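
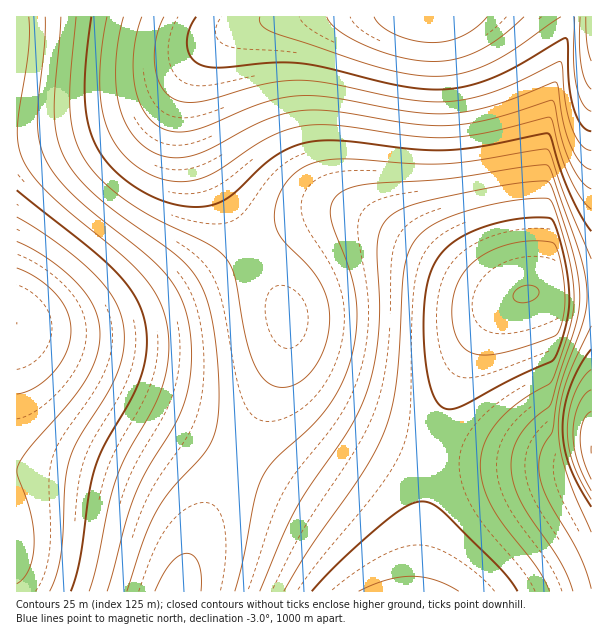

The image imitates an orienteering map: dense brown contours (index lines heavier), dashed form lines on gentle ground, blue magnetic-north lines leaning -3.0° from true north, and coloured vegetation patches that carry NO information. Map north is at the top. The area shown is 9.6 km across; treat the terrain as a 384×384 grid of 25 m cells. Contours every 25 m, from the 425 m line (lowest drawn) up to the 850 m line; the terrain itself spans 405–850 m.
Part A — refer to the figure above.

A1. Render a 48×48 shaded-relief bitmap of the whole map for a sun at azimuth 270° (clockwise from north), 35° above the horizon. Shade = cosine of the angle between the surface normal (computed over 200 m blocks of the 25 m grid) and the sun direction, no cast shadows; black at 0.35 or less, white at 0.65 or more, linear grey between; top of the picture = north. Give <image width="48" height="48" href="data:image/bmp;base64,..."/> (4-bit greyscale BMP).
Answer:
<image width="48" height="48" href="data:image/bmp;base64,Qk32BAAAAAAAAHYAAAAoAAAAMAAAADAAAAABAAQAAAAAAIAEAAATCwAAEwsAABAAAAAAAAAAAAAAABEREQAiIiIAMzMzAERERABVVVUAZmZmAHd3dwCIiIgAmZmZAKqqqgC7u7sAzMzMAN3d3QDu7u4A////AKmYiIiImqvM3d7u3d3MzMu7u7qqqpmYiKqYiIiImqvM3d3d3d3MzMu7u7qqqpmZiKqYiIiImau8zd3d3d3MzMy7u7qqqpmZiKqYiIiImau8zd3d3d3czMy7u7qqqZmZiKqZiIiImau8zN3d3d3czMy7u6qqqZmZmKqZiIiImaq7zM3d3d3czMy7u6qqmZmZmaqZmIiImaq7zMzd3d3czMy7u6qqmZmZmaqZmIiJmaq7vMzM3d3czMzLu6qpmZmZhqqpmYiZmaq7vMzMzd3czMzLu6qpmZmZUaqpmZmZmaqru8zMzN3dzMzLu6qpmZmXIKqpmZmZmaqru7zMzM3d3MzLu6qZmZmUALqqmZmZmaqqu7vMzM3d3czMu6qpmZmCArqqmZmZmZqqq7u8zM3d3dzMu6qpmZlhE7qqmZmZmZmqqru7zM3d3d3My7qpmZlQJLqqmZmZmZmaqqu7zM3d3d3cy7qqmZlAJbqqqZmZmZmZqqq7vM3d3d3czLuqqZlANbqqqZmZmZmZmqq7vM3d3d3dzLuqqqlANbqqqZmZmZmZmaqrvM3d3d3d3Mu6qqlQJbqqmZmZmZmZmaqrvM3d3u7d3Mu7qqpQJLqqmZmZiIiZmZqrvM3d7u7t3cy7uqphFLqqmZmYiIiJmZqrvM3d7u7t3czLu6qBE7qqmZmYiIiJmZqrvM3d7u7u3dzLu7qCAqqqmZmIiIiJmZqrvM3d7u7u3dzMu7uTAaqqmZmIiIiZmZqrvM3d7u7u7d3My7uUAaqpmZmIiImZmaqrvM3d7u7u7d3My7ukAaqpmZmIiJmZmqq7vM3d3u7u3d3MzLuTAaqpmZiIiZmZqqq7vM3d3e7t3d3MzLuTAqqZmZiJmZmaqqu7zM3d3d3d3d3MzLuSAqqZmZiZmZmqq7u8zMzd3d3d3dzMzLuCE6qZmYiZmZqqu7vMzMzd3d3d3czMzLtxE6mZmIiZmaqru8zMzMzMzMzMzMzMzLthJJmZiIiZmqq7vMzMzMzMzMzMzMzMzLtgJZmZiIiZmqu7zMzMzMzMzMzMzMzMzLtQNZmYiIiZmqu8zM3dzMzMzLu7zMzMzLpQNpmIiIiZmrvMzN3d3MzLu7u7u8zMzLpBRpmIiIiZmrvMzd3d3My7u7u7u7zMzMpBR4iIiIiJmrvMzd3dzMy7u7u7u7zMzMpBR4iIiIiJmrvMzd3dzMu7uqqru7zMzMtRV4iId4iJmqvMzN3czLu7qqqqu7zMzMtRR4h3d3iImqu8zMzMzLu6qqqqu7zMzMxiRoh3d3iImau8zMzMy7uqqqqqu7zMzMxyRod3d3eImaq7zMzMy7uqqqqqu8zM3dyTNXd3d3eIiaq7vMzMu7qqqqqqu8zN3d2kNXd3d3d4iZqru7y7u7qqqqqru8zN3d21JHd3d3d4iZqru7u7u6qqqqqru8zd3d3HI3d3d3d4iZqqu7u7u6qqqqqru8zd3d3YMnd3d3d4iJmqq7u7uqqqqqqru8zd3d3aQXd3d3d4iJmqqqu7qqqqqqqru8zN3d3bUQ=="/>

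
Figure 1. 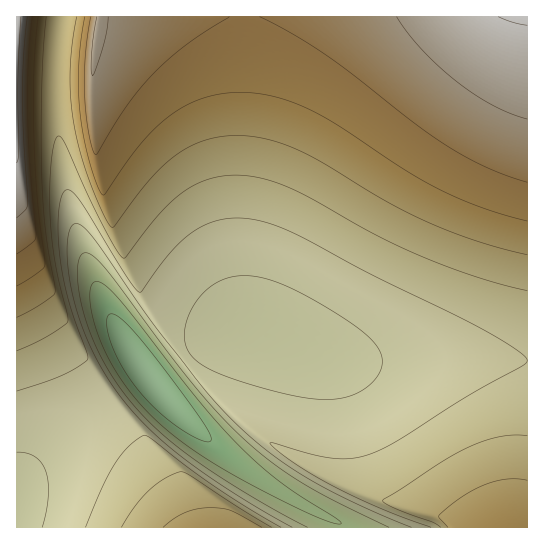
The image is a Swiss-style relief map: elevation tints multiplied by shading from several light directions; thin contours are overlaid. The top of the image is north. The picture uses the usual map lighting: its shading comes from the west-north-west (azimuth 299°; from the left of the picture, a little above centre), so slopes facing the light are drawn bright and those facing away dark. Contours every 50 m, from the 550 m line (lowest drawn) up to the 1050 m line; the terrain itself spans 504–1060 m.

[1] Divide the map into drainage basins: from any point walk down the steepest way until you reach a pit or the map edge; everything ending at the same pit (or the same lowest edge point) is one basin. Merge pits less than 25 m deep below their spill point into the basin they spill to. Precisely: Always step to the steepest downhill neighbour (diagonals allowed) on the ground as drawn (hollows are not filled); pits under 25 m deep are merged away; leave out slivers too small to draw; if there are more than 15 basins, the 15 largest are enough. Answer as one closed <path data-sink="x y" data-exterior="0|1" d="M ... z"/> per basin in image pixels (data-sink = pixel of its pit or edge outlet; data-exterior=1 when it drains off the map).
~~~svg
<path data-sink="149 377" data-exterior="0" d="M527 16l-511 1 0 245 45 72 98 136 31 58 338-1z"/><path data-sink="17 513" data-exterior="1" d="M17 263l-1 264 173 1-12-26-18-32-98-136z"/>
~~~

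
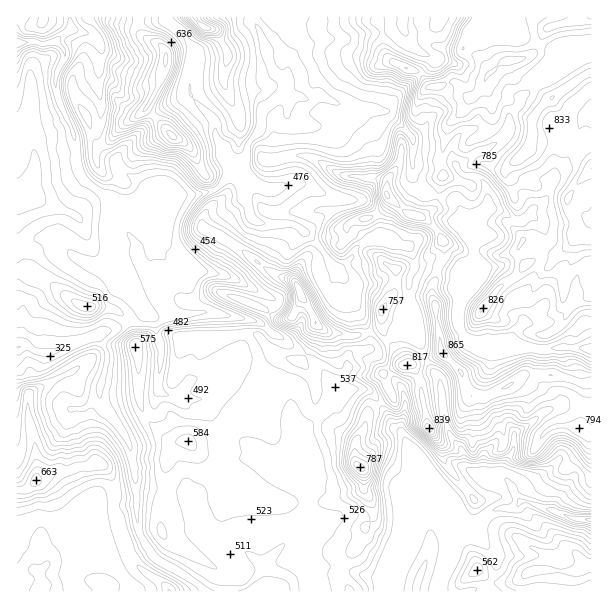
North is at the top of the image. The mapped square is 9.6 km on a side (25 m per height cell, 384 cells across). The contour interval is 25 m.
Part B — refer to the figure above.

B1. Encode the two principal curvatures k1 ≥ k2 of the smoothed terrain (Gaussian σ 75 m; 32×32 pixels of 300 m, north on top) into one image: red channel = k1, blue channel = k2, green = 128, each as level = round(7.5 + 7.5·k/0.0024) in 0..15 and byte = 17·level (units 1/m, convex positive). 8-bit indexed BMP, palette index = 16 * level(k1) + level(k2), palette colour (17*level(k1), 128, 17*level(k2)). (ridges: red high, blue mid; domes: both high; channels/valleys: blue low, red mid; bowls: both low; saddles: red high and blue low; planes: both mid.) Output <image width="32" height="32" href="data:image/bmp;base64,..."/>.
<image width="32" height="32" href="data:image/bmp;base64,Qk02CAAAAAAAADYEAAAoAAAAIAAAACAAAAABAAgAAAAAAAAEAAATCwAAEwsAAAABAAAAAAAAAIAAABGAAAAigAAAM4AAAESAAABVgAAAZoAAAHeAAACIgAAAmYAAAKqAAAC7gAAAzIAAAN2AAADugAAA/4AAAACAEQARgBEAIoARADOAEQBEgBEAVYARAGaAEQB3gBEAiIARAJmAEQCqgBEAu4ARAMyAEQDdgBEA7oARAP+AEQAAgCIAEYAiACKAIgAzgCIARIAiAFWAIgBmgCIAd4AiAIiAIgCZgCIAqoAiALuAIgDMgCIA3YAiAO6AIgD/gCIAAIAzABGAMwAigDMAM4AzAESAMwBVgDMAZoAzAHeAMwCIgDMAmYAzAKqAMwC7gDMAzIAzAN2AMwDugDMA/4AzAACARAARgEQAIoBEADOARABEgEQAVYBEAGaARAB3gEQAiIBEAJmARACqgEQAu4BEAMyARADdgEQA7oBEAP+ARAAAgFUAEYBVACKAVQAzgFUARIBVAFWAVQBmgFUAd4BVAIiAVQCZgFUAqoBVALuAVQDMgFUA3YBVAO6AVQD/gFUAAIBmABGAZgAigGYAM4BmAESAZgBVgGYAZoBmAHeAZgCIgGYAmYBmAKqAZgC7gGYAzIBmAN2AZgDugGYA/4BmAACAdwARgHcAIoB3ADOAdwBEgHcAVYB3AGaAdwB3gHcAiIB3AJmAdwCqgHcAu4B3AMyAdwDdgHcA7oB3AP+AdwAAgIgAEYCIACKAiAAzgIgARICIAFWAiABmgIgAd4CIAIiAiACZgIgAqoCIALuAiADMgIgA3YCIAO6AiAD/gIgAAICZABGAmQAigJkAM4CZAESAmQBVgJkAZoCZAHeAmQCIgJkAmYCZAKqAmQC7gJkAzICZAN2AmQDugJkA/4CZAACAqgARgKoAIoCqADOAqgBEgKoAVYCqAGaAqgB3gKoAiICqAJmAqgCqgKoAu4CqAMyAqgDdgKoA7oCqAP+AqgAAgLsAEYC7ACKAuwAzgLsARIC7AFWAuwBmgLsAd4C7AIiAuwCZgLsAqoC7ALuAuwDMgLsA3YC7AO6AuwD/gLsAAIDMABGAzAAigMwAM4DMAESAzABVgMwAZoDMAHeAzACIgMwAmYDMAKqAzAC7gMwAzIDMAN2AzADugMwA/4DMAACA3QARgN0AIoDdADOA3QBEgN0AVYDdAGaA3QB3gN0AiIDdAJmA3QCqgN0Au4DdAMyA3QDdgN0A7oDdAP+A3QAAgO4AEYDuACKA7gAzgO4ARIDuAFWA7gBmgO4Ad4DuAIiA7gCZgO4AqoDuALuA7gDMgO4A3YDuAO6A7gD/gO4AAID/ABGA/wAigP8AM4D/AESA/wBVgP8AZoD/AHeA/wCIgP8AmYD/AKqA/wC7gP8AzID/AN2A/wDugP8A/4D/AIaXhoeIh4a22KKFlpaHh3eHh6eWdoanhaallbamhYaGl5iHh4eGt6SAlaeIh4eHh4eHlpZ1hqeGhdqEhrenl7eHl4eHd4e2gbiXh4d3h4eHh4eXp4WGl5eFlYSWt5a4poaHd3eHp5K3mHeHh4eIh4Z3d4e4lYaHh4eGlsiFtqaShYWGd3e3gaeXh4eIh4iIiIeHdcWkhoeHhbaDhJSQkKLXp4Z1dseRp5d3h4iIh4eHh4aV9nN3h4aVx6eVlqeWuJXIt7en13Cnp3eHh4iHh4eHhLX5coaGlNZzc3OClKelhLWWt9qogJinh5eHd4eHh3aE+OilhHHUkrW2wvq0YsalpnR2t5Rypqipl4d3h4iHhpXWtaaAo/aQt6WRx/aT18WWZYaWgZa3l4eGl4eHh4eGl4TngoD4wNaXhnOitbeX5XV1loSFyJWWhYaHmId3d5eGhMbUsfeAx8m3lqeEdYW15qaoc4XXlKaGh4eHh4d2p3Z0k+aA9nDWxcXop6amuIV0t9ilc9ekpIeGh3eHl6iVlYW1xfrUkfamc5bYx7e2hIRzlLSj+6SkmJiHdpemkpSmhISUtYD4g3J0c5CAgXGHh4aEcoHEstbYx8fGtKCj+fbmw8aGcveAtJWUpsemhoeGltjXtYV1g4JxgJDT0vb2cmSD+HWD94D5x4aGhreFdobYx7aFhoeXltX59qJQ9rVzdpTXlLX2gpL3hZd1t6eXt5Z1hXeHh4d2koBwpvX4gnZ1dbW1hNZ0dZTWlpanhoeHdoaHd4eHh4OFhtf3hKOmkpO26KWUxoWFpaanl5Z2loZ2l5aHh4eFtMjot4WXhZO4t5JygmH4tYV0pqiFp7iHd4aohoeHd4TG6YaFc5WFhLbo94O29sN0hpa1hHWmlpiYl5iWhoaHhoLmt4S3p6iYhHFw9valtYWWY8aFhMiHl5d3dpOmlnZ1ctGyhYR0hYSTpLL4dIS2laZyx5eUpqeHmIeC6ISldGOl+JSFt6eFpffmxcXFdMiDtNbIhnV1uIeXh4Lng6S1p/amcpPHp8e2dXWFYvaEt5WkhKbIlpaWl4eGkrT2kaT7x5SUyIGWdoZ2h4eD0pS3lKamY8eGd4eXl4DXk6f49KWEg4bIg5eGl4eGhnS0x4PHhaeDx5WGd6ankNiCtoX2cnSVuKeVhYWGhoaGdXH4pqenl4aEyLd1tqahyHOWl9fWgYbYdoaGhoeIhrWEo/PWt5anhoWFpsfGyJDXg5WElfmBddenhYaGh5iWt/j3k1GjpafIt4Z2hoCQgbZyhajn6JCS9JaEh4eHhnWFtXSWpMeXhnWVlXV1tsqlhKS3x5OA0/fUZYSYh4eHlqenhKd1g8eHh4a3p7c="/>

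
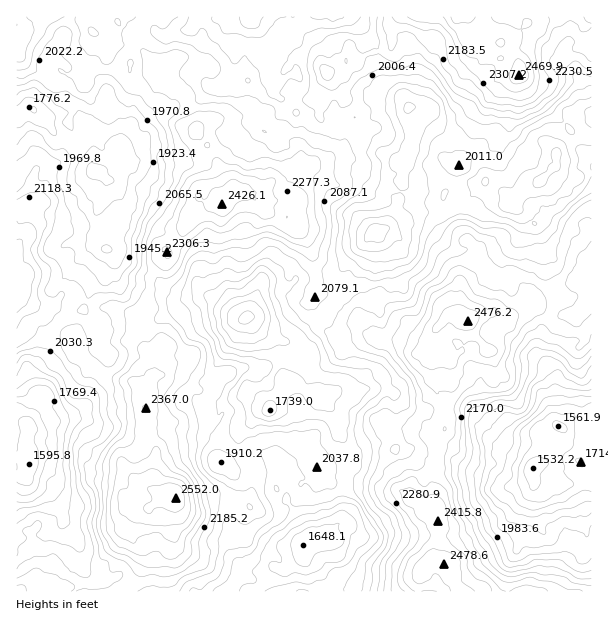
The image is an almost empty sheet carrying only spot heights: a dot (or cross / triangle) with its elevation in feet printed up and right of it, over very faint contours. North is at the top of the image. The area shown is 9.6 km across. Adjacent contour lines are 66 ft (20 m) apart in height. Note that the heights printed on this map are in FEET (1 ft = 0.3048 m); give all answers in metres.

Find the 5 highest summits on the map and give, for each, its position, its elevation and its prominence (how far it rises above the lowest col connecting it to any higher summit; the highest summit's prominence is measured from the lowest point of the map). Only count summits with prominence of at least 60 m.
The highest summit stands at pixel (177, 500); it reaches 778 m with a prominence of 311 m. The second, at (443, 563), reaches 756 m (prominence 142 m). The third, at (470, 321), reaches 755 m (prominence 71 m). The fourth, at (518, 75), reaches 753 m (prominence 137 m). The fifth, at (224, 206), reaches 740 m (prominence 77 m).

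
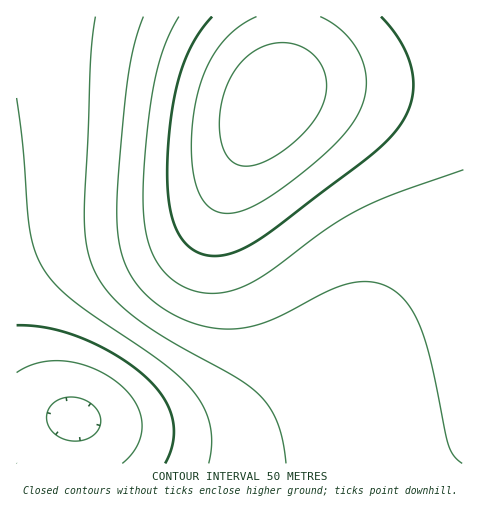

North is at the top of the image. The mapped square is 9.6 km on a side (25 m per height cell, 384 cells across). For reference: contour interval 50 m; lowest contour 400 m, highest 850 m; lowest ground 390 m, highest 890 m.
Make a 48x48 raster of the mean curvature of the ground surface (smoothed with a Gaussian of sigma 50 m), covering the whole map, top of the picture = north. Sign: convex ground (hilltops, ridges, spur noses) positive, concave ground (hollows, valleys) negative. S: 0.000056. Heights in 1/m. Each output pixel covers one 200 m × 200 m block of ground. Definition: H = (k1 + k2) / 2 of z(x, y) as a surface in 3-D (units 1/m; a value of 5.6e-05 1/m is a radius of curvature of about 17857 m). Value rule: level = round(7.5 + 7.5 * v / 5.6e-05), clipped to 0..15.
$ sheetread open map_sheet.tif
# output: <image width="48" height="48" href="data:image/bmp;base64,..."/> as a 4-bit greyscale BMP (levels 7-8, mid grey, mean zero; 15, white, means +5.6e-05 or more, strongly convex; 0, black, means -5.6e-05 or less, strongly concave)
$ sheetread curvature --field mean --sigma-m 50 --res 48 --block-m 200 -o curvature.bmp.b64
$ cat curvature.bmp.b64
<image width="48" height="48" href="data:image/bmp;base64,Qk32BAAAAAAAAHYAAAAoAAAAMAAAADAAAAABAAQAAAAAAIAEAAATCwAAEwsAABAAAAAAAAAAAAAAABEREQAiIiIAMzMzAERERABVVVUAZmZmAHd3dwCIiIgAmZmZAKqqqgC7u7sAzMzMAN3d3QDu7u4A////AGVDMiIiIzRVZ3eIiIiIiIiIiIiIiImaq1QyEQAAESNFVnd4iIiIiIiIiIiIiIiJmUMhAAAAABI0VWd3iIiIiIiIiIiIiIiIiDIQAAAAAAEjRWZ3iIiIiIiHd3d4iIiIiDIQAAAAAAEjRWZ3eIiIiHd3d3d3d4iIiDIAAAAAAAEjRWZ3d4iHd3d3d3d3d3d3dzIQAAAAAAEjRWZ3d3d3d3d3d3d3d3d3dzIQAAAAABI0VWd3d3d3d3d3d3d3d3d3d0MhAAAAASNFVnd3iHd3d3d3d3d3d3d3d0QyEQAREjRWZ3iIiHd3d3d3d3d3d3d3d1VDMiIiNEVneIiIiHd3d3d3d3d3d3d3d2VURDREVWd4iJmYiId3d3d3d3d3d3d3d3ZmVVVWZ3iJmZmZiId3ZmZmd3d3d3d3d3d3ZmZ3eImaqqqpmId3ZmZmZ3d3d3d3d4h3d3eIiZqru7qpmId2ZmZmZmd3d3d3d4iIiIiJmqu7u7uqmYd2ZmZmZmZ3d3d3d4iIiImZqru8zMu6mYd2ZmZmZmZnd3d3d4iIiJmZqrvMzMy7qYh2ZlVVZmZmd3d3d4iIiImZqrzMzMy7qYh2ZVVVVWZmZ3d3d4iIiImZqrvM3dzLqph2ZVVVVVZmZnd3d4iIiIiZmrvM3d3Muph3ZVVVVVVmZnd3d4h3d4iJmqvM3d3MupiHZVVVVVVmZmd3d3d3d3eImau83d3cy6mHZlVUVVVWZmZ3d3d3d3d4iaq8zd3dy6mHZlVURVVWZmZ3d3d3Zmd3iJq7zd3dzLqYdlVURFVVZmZ3d3d2ZmZneJmrzd3d3LqYdmVURFVVZmZnd3dmZmZmd4mrzN3t3Muoh2VVVVVVZmZnd3ZmZmZmZ4mavN3u3cuph2ZVVVVVZmZ3d3ZmZlVWZ3iavN3u7cy6mHZlVVVWZmZ3d3ZmZVVVZniavM3u7ty6mHdmVVVmZmZ3d3ZmZVVVVmeJq83u7t3LqYd2ZmZmZmd3d3ZmZVVVVmeJq83u7u3cuph3ZmZmZ3d3d3ZmZVVVVWd4m83u7+7cy6mId3d3d3d3d3ZmZVVVVWZ4mrze//7ty7qYh3d3d3d3d3ZmZVVVVVZ4mrze///+3LupmIh3d3d3d3ZmZVVVVVZ4mrze////7cu6mYiIiIh3d3dmZlVVVVZnibze/////ty7qZmIiIiId3dmZlVVVVZniaze/////u3LupmYiIiIh3dmZlVVVVZniave/////+3cuqmZiIiIh3d2ZmVVVVZniavN7/////7cu6qZiIiId3d2ZmZVVVZniavN7/////7cy6qZiIiId3d3ZmZlVWZniJvN7/////7dy6qZiIiHd3d3ZmZmZmZniJq83v////7dy6qZiIh3d3d3dmZmZmZneJq83u///+7cy6qZiId3d3d3dmZmZmZneJqrze7//u3cu6mYiHd3d3d3d2ZmZmZneImrzN3u7t3MuqmIh3d3d3d3d3ZmZmZneImavM3d3dzLqpmId3d3d3d3d3dmZmZnd4iaq7zMzMu6qZiHd3d3dw=="/>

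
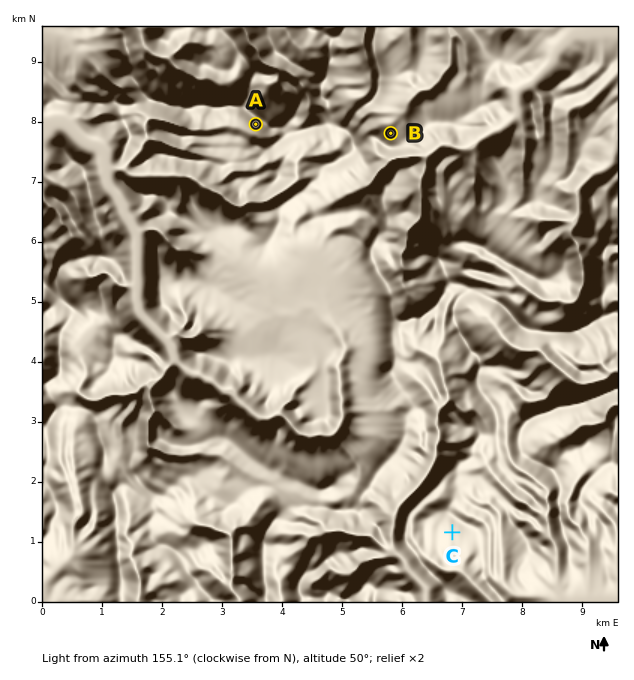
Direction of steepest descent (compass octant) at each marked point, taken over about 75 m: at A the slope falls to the SW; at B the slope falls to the NE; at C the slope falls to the S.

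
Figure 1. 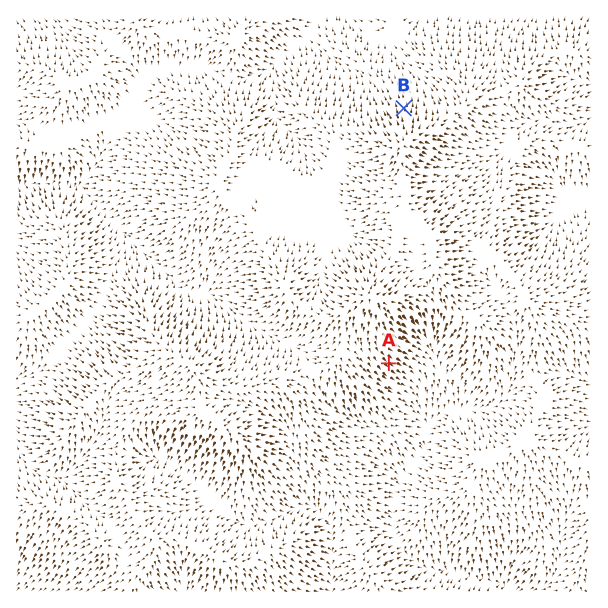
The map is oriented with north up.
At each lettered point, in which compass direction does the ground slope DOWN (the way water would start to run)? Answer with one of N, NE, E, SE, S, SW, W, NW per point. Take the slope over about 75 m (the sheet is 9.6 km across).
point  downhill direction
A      SE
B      N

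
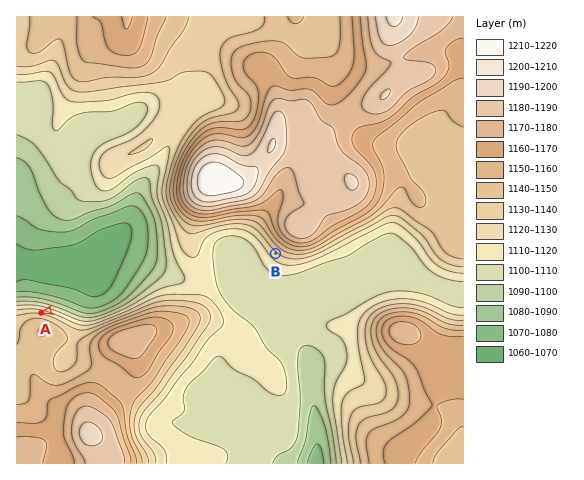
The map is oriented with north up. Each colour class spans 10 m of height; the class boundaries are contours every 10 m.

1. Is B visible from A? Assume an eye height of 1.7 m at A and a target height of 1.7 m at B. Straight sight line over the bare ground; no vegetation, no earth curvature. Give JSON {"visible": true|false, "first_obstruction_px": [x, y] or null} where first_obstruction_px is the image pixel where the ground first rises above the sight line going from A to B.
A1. {"visible": true, "first_obstruction_px": null}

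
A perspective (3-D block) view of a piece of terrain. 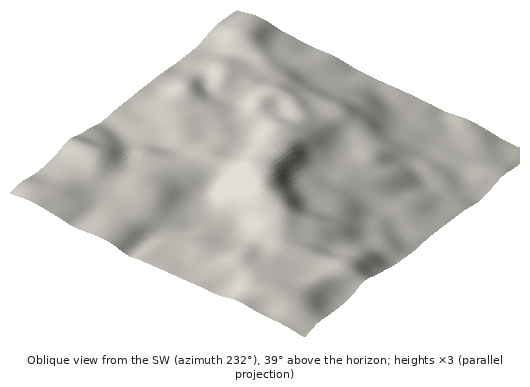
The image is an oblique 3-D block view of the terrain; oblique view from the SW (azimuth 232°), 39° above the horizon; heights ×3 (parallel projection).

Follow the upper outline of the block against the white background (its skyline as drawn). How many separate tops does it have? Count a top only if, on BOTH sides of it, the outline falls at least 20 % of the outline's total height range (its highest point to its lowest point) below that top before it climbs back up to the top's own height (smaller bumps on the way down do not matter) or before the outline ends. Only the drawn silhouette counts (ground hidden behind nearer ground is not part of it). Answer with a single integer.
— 1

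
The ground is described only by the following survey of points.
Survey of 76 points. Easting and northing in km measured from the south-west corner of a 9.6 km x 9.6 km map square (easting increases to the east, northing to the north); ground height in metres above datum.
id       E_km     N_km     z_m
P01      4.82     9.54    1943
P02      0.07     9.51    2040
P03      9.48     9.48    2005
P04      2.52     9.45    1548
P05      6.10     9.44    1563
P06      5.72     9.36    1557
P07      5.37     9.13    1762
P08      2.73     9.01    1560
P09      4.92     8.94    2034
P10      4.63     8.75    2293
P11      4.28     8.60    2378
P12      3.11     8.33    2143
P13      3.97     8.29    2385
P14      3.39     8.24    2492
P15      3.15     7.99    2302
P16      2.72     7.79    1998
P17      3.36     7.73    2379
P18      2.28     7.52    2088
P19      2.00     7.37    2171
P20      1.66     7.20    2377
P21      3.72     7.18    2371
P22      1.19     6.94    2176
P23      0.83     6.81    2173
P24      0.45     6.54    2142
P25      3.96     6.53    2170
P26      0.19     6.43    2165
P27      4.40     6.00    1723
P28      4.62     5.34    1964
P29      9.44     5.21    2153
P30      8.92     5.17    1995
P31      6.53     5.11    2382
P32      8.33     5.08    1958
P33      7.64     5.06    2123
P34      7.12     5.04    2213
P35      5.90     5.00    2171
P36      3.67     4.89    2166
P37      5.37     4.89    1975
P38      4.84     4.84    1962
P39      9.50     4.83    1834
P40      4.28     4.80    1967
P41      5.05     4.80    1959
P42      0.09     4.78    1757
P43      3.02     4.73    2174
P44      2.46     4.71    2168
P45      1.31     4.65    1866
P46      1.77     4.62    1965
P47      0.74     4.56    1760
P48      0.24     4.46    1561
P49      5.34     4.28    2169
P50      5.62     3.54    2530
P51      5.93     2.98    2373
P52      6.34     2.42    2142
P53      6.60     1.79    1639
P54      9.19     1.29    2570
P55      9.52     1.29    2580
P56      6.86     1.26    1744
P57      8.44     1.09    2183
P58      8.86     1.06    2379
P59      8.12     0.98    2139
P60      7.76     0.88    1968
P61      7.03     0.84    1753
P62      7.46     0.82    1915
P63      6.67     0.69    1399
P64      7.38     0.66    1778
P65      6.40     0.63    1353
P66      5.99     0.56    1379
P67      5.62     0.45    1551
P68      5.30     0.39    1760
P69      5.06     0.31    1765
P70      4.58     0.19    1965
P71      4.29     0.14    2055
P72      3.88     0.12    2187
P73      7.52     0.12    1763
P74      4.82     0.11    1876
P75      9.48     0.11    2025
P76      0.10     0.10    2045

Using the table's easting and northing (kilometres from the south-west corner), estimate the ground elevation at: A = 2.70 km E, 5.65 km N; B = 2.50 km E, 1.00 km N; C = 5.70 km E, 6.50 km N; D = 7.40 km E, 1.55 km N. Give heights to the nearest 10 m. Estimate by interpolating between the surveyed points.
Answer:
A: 2160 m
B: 1960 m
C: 1830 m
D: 1960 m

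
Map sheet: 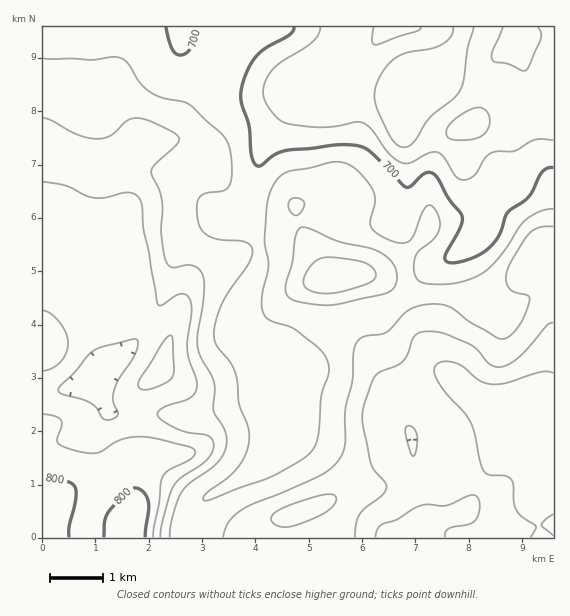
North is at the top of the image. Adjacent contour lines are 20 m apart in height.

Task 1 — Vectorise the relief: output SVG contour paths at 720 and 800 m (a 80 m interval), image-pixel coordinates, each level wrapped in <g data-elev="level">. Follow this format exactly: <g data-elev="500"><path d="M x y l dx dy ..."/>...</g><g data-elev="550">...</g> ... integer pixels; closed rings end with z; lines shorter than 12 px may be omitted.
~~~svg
<g data-elev="720"><path d="M553 209l-13 2-15 9-26 38-10 10-8 6-12 5-13 4-28 1-7-2-4-3-3-6 0-8 3-12 16-14 6-10 0-12-7-11-4-1-4 4-13 31-6 3-8 0-16-7-9-8-2-7 5-18-1-10-9-14-14-13-10-4-9 0-23 6-18 3-10 4-9 13-5 16-2 37 3 26-6 26 0 15 2 7 3 4 28 10 24 19 8 11 2 13-8 24-3 43-3 8-7 8-27 17-14 7-54 20-9 1-1-3 3-4 22-16 11-12 7-12 3-13-1-15-9-22-3-30-6-12-13-16-3-12 2-13 5-15 8-14 19-27 4-8 0-7-3-5-5-2-25-3-12-4-7-8-3-15 1-11 3-6 7-2 15-2 6-6 3-16-3-24-8-11-32-30-6-2-23-5-14-8-7-8-11-18-7-5-9-1-21 3-48-2"/></g><g data-elev="800"><path d="M69 537l0-10 7-30-1-10-8-6-24-3"/><path d="M145 537l4-28-1-8-5-10-8-3-7 3-20 22-3 8-1 16"/></g>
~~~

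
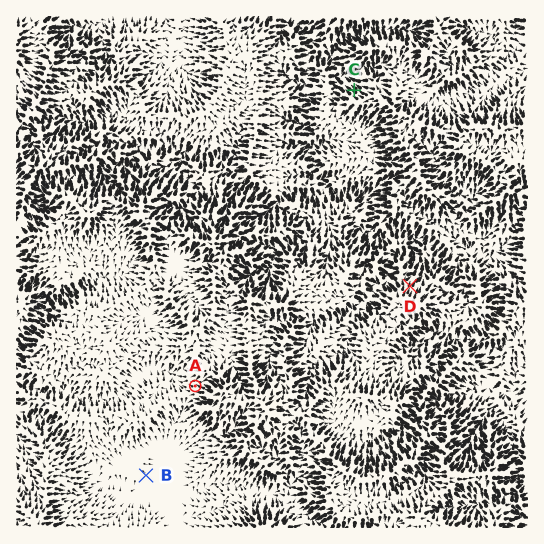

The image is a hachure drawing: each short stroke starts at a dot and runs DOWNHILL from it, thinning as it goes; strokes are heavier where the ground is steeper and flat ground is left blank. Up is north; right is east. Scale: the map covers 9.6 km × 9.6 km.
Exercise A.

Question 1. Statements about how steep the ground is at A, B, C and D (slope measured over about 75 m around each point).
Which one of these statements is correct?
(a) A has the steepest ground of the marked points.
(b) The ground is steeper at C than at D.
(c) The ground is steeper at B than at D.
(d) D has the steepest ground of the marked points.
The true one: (b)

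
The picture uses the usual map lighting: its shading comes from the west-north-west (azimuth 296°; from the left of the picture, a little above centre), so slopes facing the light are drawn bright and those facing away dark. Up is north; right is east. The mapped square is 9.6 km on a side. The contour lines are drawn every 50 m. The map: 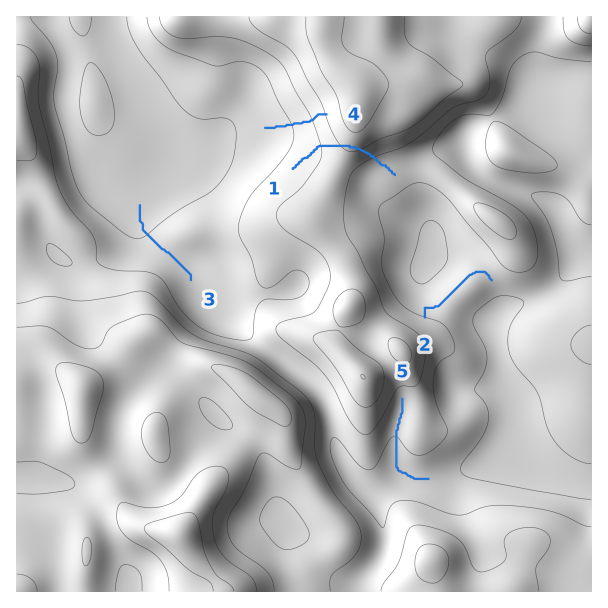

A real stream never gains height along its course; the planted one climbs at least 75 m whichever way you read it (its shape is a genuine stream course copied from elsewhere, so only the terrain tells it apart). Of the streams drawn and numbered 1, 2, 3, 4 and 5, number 1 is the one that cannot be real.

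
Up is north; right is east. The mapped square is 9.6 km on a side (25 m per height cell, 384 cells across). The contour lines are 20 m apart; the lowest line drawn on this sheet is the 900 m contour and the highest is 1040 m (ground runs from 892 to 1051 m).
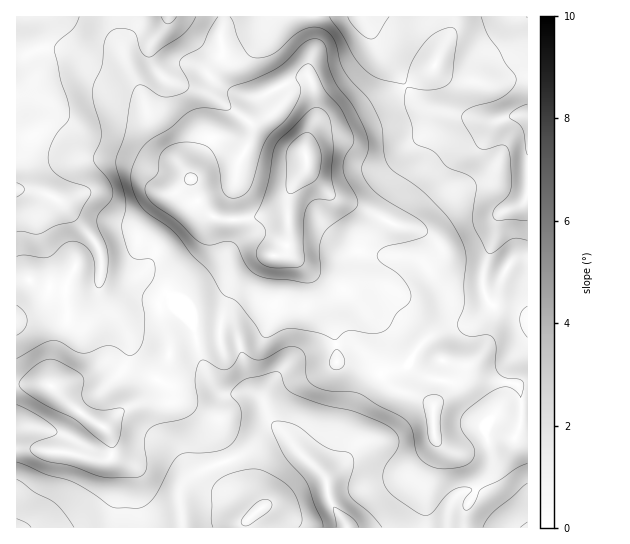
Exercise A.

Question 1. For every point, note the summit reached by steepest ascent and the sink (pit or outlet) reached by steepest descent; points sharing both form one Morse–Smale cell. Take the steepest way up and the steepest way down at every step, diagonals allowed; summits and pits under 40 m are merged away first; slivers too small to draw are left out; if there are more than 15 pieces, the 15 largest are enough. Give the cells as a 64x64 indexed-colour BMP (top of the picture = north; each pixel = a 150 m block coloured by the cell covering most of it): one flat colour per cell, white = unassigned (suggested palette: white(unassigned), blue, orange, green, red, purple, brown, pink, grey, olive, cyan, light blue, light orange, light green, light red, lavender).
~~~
<image width="64" height="64" href="data:image/bmp;base64,Qk12CAAAAAAAAHYAAAAoAAAAQAAAAEAAAAABAAQAAAAAAAAIAAATCwAAEwsAABAAAAAAAAAA////ALR3HwAOf/8ALKAsACgn1gC9Z5QAS1aMAMJ34wB/f38AIr28AM++FwDox64AeLv/AIrfmACWmP8A1bDFAEREREREREREREREREREQzMzMzMzMzMzMzMzMzMzMzMzRERERERERERERERERERDMzMzMzMzMzMzMzMzMzMzMzNEREREREREREREREREREQzMzMzMzMzMzMzMzMzMzMzM0REREREREREREREREREQzMzMzMzMzMzMzMzMzMzMzMzREREREREREREREREREQzMzMzMzMzMzMzMzMzMzMzMzNEREREREREREREREREQzMzMzMzMzMzMzMzMzMzMzMzM0RERERERERERERERERDMzMzMzMzMzMzMzMzMzMzMzMzRERERERERERERERERDMzMzMzMzMzMzMzMzMzMzMzMzNEREREREREREREREREMzMzMzMzMzMzMzMzMzMzMzMzM0RERFVVVUREREREREQzMzMzMzMzMzMzMzMzMzMzMzMzVVVVVVVVREREREREQzMzMzMzMzMzMzMzMzMzMzMzMzNVVVVVVVVERERERERDMzMzMzMzMzMzMzMzMzMzMzMzM1VVVVVVVEREREREREMzMzMzMzMzMzMzMzMzMzMzMzMzVVVVVVERREREREREMzMzMzMzMzMzMzMzMzMzMzMzMzNVVVVVEREUREREREMzMzMzMzMzMzMzMzMzMzMzMzMzM1VVVVEREREURERDMzMzMzMzMzMzMzMzMzMzMzMzMzMzVVVVERERERETMzMzMzMzMzMzMzMzMzMzMzMzMzMzMzNVVVERERERERMzMzMzMzMzMzMzMzMzMzMzMzMzMzMzMxERERERERERETMzMzMzMzMzMzMzMzMzMzMzMzMzMiIiERERERERERERMzMzMzMzMzMzMzMzMzMzMzMzMzIiIiIRERERERERERETMzMzMzMzMzMzMzMzMzMzMzMyIiIiIhERERERERERERMzMzMzMzMzMzMzMzMzMzMyIiIiIiIiEREREREREREREzMzMzMzMzMzMzMzMzMzMyIiIiIiIiIRERERERERERETMzMzMzMzMzMzMzMzMzMyIiIiIiIiIhERERERERERERMzMzMzMzMzMzMzMzMzMyIiIiIiIiIiERERERERERERMzMzMzMzMzMzMzMzMzMiIiIiIiIiIiIREREREREREREzMzMzMzMzMzMzMzMzMiIiIiIiIiIiIhERERERERERETMzMzMzMzMzMzMzMzMiIiIiIiIiIiIiERERERERERERMzMzMzMzMzMzMzMzMiIiIiIiIiIiIiIRERERERERERETMzMzMzMzMzMzMzIiIiIiIiIiIiIiIhEREREREREREREzMzMzMzMzMzMyIiIiIiIiIiIiIiIiERERERERERERERMzMzMzMzMzMyIiIiIiIiIiIiIiIiIRERERERERERERETMzMzMzMzMiIiIiIiIiIiIiIiIiIhEREREREREREREREzMzMzMzMiIiIiIiIiIiIiIiIiIiERERERERERERERETMzMzMzIiIiIiIiIiIiIiIiIiIiIREREREREREREREREzMzMzMyIiIiIiIiIiIiIiIiIiIhERERERERERERERETMzMzMzIiIiIiIiIiIiIiIiIiIiERERERERERERERERMzMzMzMiIiIiIiIiIiIiIiIiIiIREREREREREREREREzMzMzMyIiIiIiIiIiIiIiIiIiIhEREREREREREREREREREREzIiIiIiIiIiIiIiIiIiIiEREREREREREREREREREREREiIiIiIiIiIiIiIiIiIiIRERERERERERERERERERERESIiIiIiIiIiIiIiIiIiIhEREREREREREREREREREREREiIiIiIiIiIiIiIiIiIiERERERERERERERERERERERESIiIiIiIiIiIiIiIiIiIREREREREREREREREREREREREiIiIiIiIiIiIiIiIiIhERERERERERERERERERERERESIiIiIiIiIiIiIiIiIiERERERERERERERERERERERERIiIiIiIiIiIiIiIiIiIREREREREREREREREREREREREiIiIiIiIiIiIiIiIiIhERERERERERERERERERERERESIiIiIiIiIiIiIiIiIiEREREREREREREREREREREREREiIiIiIiIiIiIiIiIiIRERERERERERERERERERERERESIiIiIiIiIiIiIiIiIhERERERERERERERERERERERERIiIiIiIiIiIiIiIiIiERERERERERERERERERERERERESIiIiIiIiIiIiIiIiIRERERERERERERERERERERERESIiIiIiIiIiIiIiIiIhERERERERERERERERESIiIRERIiIiIiIiIiIiIiIiIiEREREREREREREREREiIiIiIREiIiIiIiIiIiIiIiIiIRERERERERERERERESIiIiIiIiIiIiIiIiIiIiIiIiIhERERERERERERERERIiIiIiIiIiIiIiIiIiIiIiIiIiEREREREREREREREREiIiIiIiIiIiIiIiIiIiIiIiIiIRERERERERERERERERIiIiIiIiIiIiIiIiIiIiIiIiIhEREREREREREREREREiIiIiIiIiIiIiIiIiIiIiIiIiERERERERERERERERESIiIiIiIiIiIiIiIiIiIiIiIiIRERERERERERERERERIiIiIiIiIiIiIiIiIiIiIiIiIhEREREREREREREREREiIiIiIiIiIiIiIiIiIiIiIiIi"/>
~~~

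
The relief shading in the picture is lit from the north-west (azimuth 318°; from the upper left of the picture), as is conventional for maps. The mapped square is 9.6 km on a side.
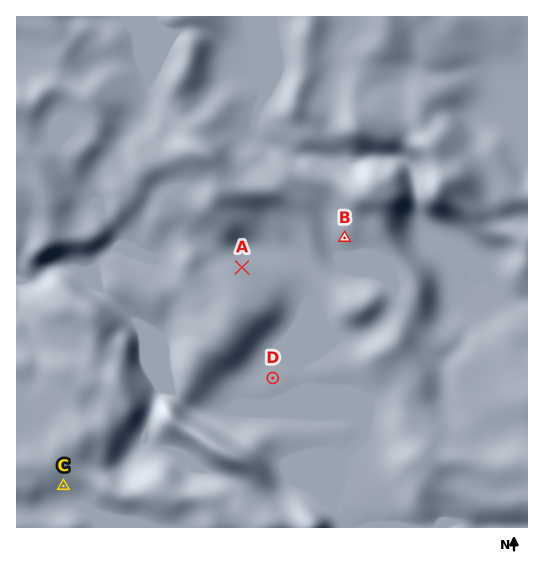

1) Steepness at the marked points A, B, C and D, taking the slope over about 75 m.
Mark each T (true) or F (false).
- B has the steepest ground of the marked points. F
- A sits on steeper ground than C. T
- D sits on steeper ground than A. F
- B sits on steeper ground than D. T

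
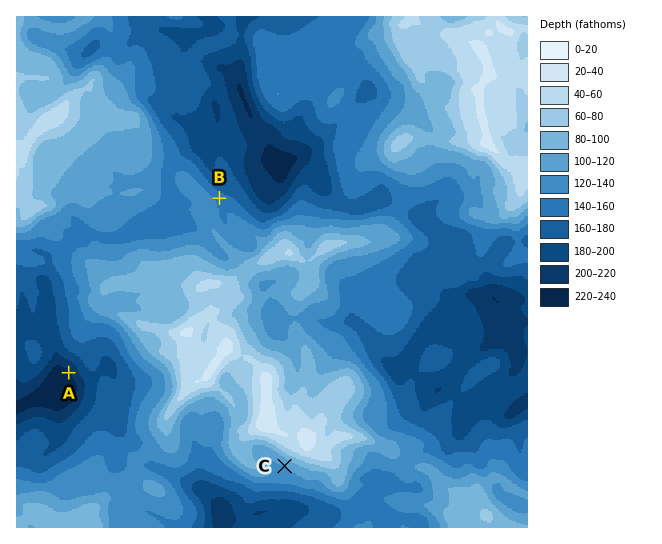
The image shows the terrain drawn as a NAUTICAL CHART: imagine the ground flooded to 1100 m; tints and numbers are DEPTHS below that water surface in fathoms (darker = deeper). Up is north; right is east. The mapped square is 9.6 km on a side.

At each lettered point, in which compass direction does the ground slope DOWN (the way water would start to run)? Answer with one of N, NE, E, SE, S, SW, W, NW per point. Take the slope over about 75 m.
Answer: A SW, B NE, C SW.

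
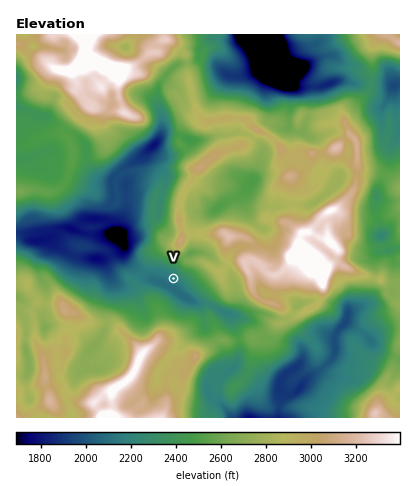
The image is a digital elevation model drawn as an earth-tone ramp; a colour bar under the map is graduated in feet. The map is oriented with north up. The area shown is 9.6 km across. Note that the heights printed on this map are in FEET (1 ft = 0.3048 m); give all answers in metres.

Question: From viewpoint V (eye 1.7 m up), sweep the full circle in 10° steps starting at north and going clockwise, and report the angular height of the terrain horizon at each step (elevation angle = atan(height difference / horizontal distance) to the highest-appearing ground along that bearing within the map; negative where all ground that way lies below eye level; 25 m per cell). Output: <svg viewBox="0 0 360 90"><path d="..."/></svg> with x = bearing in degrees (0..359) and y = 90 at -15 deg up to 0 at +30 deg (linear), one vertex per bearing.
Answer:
<svg viewBox="0 0 360 90"><path d="M0 29l10-4 10 8 10-3 10-1 10 2 10 2 10 1 10 3 10 2 10 3 10 5 10 7 10 0 10-2 10-1 10-5 10-1 10-4 10-3 10 0 10 4 10 2 10 2 10 4 10-2 10 2 10 4 10 6 10 0 10-4 10-3 10-4 10-4 10-5 10-6"/></svg>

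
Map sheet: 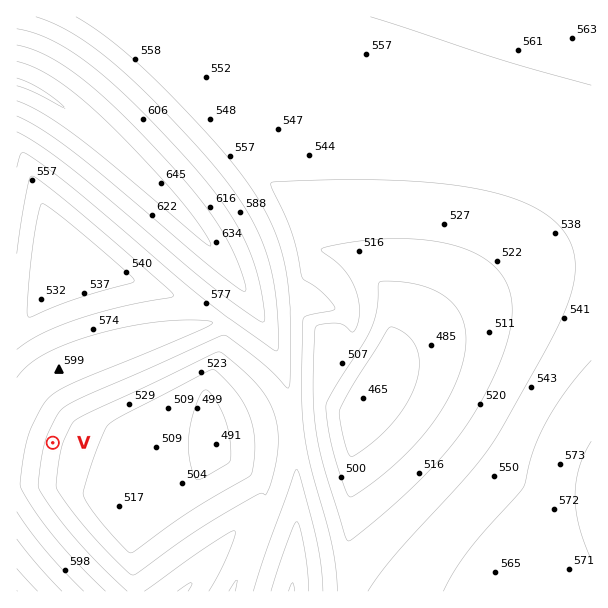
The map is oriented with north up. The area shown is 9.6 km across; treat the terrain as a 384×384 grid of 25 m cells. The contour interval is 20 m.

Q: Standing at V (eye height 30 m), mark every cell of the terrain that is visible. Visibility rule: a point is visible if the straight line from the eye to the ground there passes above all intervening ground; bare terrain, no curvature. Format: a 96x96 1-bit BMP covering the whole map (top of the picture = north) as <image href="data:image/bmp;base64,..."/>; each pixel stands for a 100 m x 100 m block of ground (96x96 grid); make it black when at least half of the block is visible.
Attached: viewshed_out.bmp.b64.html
<image width="96" height="96" href="data:image/bmp;base64,Qk2+BAAAAAAAAD4AAAAoAAAAYAAAAGAAAAABAAEAAAAAAIAEAAATCwAAEwsAAAIAAAAAAAAA////AAAAAAAH///4AHwAAAAAAAcP///8AHwAAAAAAA8f///8AHwAAAAAAB8f///+AH4AAAAAAD8/////AH4AAAAAAH9/////gH4AAAAAHP//////wH4AAAAAfv//////4H4AAAAA////////4H4AAAAB////////8H4AAAAD////////+D4AAAAH/////////D4AAAAH/////////D4AAAAP/////////j4AAAAP/////////z4AAAAP/////////74AAAAf//////////4AAAAf//////////4AAAAf//////////4AAAAf//////////4AAAAP//////////4AAAAP//////////4AAAAP//////////4AAAAP//////////4AAAAH//////////4AAAAH//////////4AAAAH//////////4AAAAD//////////4AAAAD//////////wAAAAB//////////wAAAAB//9///////wAAAAB//9///////wAAAAA//8///////wAAAAAf/8///////wAAAAAf/8f//////gAAAAAP/8P//////gAAAAAP/8D//////gAAAAAH/8A//////gAAAAAD/8AH/////AAAAAAD/8AB/////AAAAAAB/8AAH////AAAAAAA/8AAA///+AAAAAAAf8AAAD//+AAAAAAAf8AAAAf/8AAAAAAAP8AAAAB/8AAAAAAAH8AAAAAH4AAAAAAAD8AAAAAP4AAAAAAAB8AAAAAPwAAAAAAAA8AAAAAfgAAAAAAAAcAAAAAfgAAAAAAAAMAAAAA/AAAAAAAAAEAAAAA+AAAAAAAAAAAAAAB+AAAAAAAAAAAAAAD8AAAAAAAAAAAAAAD4AAAAAAAAAAAAAAHwAAAAAAAAAAAAAAPwAAAAAAAAAAAAAAfgAAAAAAAAAAAAAAfAAAAAAAAAAAAAAA+AAAAAAAAAAAAAAB8AAAAAAAAAAAAAAD4AAAAAAAAAAAAAADwAAAAAAAAAAAAAAHgAAAAAAAAAAAAAAPAAAAAAAAAAAAAAAeAAAAAAAAAAAAAAAcAAAAAAAAAAAAAAA4AAAAAAAAAAAAAABwAAAAAAAAAAAAAADgAAAAAAAAAAAAAAHAAAAAAAAAAAAAAAGAAAAAAAAAAAAAAAMAAAAAAAAAAAAAAAYAAAAAAAAAAAAAAAwAAAAAAAAAAAAAABgAAAAAAAAAAAAAAAAAAAAAAAAAAAAAAAAAAAAAAAAAAAAAAAAAAAAAAAAAAAAAAAAAAAAAAAAAAAAAAAAAAAAAAAAAAAAAAAAAAAAAAAAAAAAAAAAAAAAAAAAAAAAAAAAAAAAAAAAAAAAAAAAAAAAAAAAAAAAAAAAAAAAAAAAAAAAAAAAAAAAAAAAAAAAAAAAAAAAAAAAAAAAAAAAAAAAAAAAAAAAAAAAAAAAAAAAAAAAAAAAAAAAAAAAAAAAAAAAAAAAAAAAAAAAAAAAAAAAAAAAAAAAAAAAAAAAAAAAAAAAAAAAAAAAAAAAAAAAAAAAAAAAAAAAAAAAA="/>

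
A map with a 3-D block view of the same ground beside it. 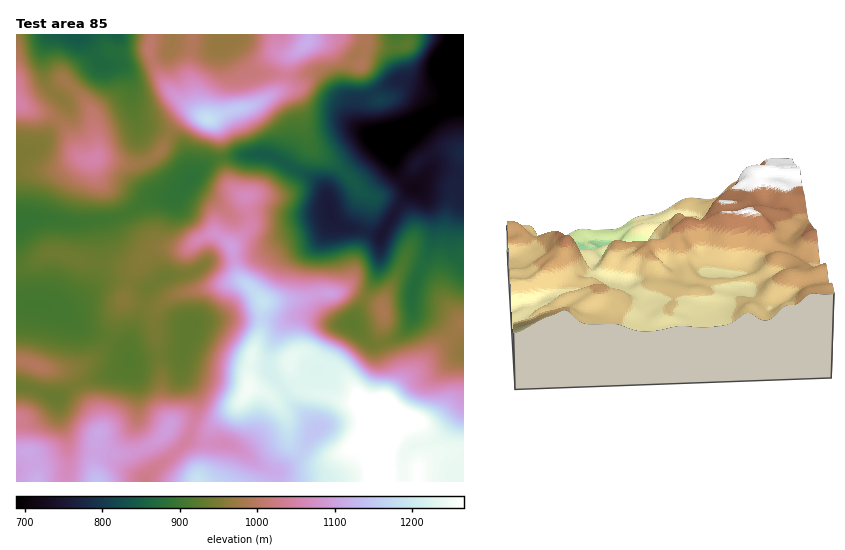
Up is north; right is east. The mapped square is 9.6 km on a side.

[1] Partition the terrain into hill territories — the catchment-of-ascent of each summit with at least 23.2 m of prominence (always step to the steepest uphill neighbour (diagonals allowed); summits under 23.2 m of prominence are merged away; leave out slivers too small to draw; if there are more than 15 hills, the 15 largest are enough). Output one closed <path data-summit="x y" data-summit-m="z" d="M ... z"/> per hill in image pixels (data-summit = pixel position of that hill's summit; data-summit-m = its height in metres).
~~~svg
<path data-summit="382 431" data-summit-m="1334" d="M463 66l-14 4-18 15-14 0-17-5-39 19-3 6 0 12 3 10 9 7 16 7-15 9-41 41-2 5-13-16-39-22-11-4-30 1-27 7-19 18-14 17-25 3-18 11-17 7-47 4-21-5-14 0-16 4-1 81 25 2 19 8 20 15 40 19 8 7 3 8 30-6 20-1 7-25 7-7 27-3 44 0 11 2 13-2-10 11-8 15-3 8 0 16 25 37 23 23-7 7-9 17-11 11-10 6-7 1 3 11 187 0z"/><path data-summit="208 119" data-summit-m="1184" d="M224 34l-106 0 0 16-6 10-8 5 16 1 4 4 5 10 3 23 6 20 33 11 12 11 9 33 16-16 8-3 19-4 30-1 18 7 32 19 13 16 2-5 41-41 15-9-15-5-7-6-1 1-5-14 0-12 3-6 39-19-19-23-11-4-12-1-6 7-5 11-1 22 6 9 1 15 7 12-9-9-5-17-10-7-16-19-4-2-29 2-34-4-8-7z"/><path data-summit="96 159" data-summit-m="1054" d="M80 34l-28 0-7 10-2 9 2 28 5 8 15 13 1 7-21 29-10 10-19 10 1 63 16-4 14 0 21 5 47-4 17-7 18-11 25-3 16-19-8-33-12-11-33-11-6-20-3-23-5-10-4-4-18-2z"/><path data-summit="97 481" data-summit-m="1138" d="M181 354l-28 2-17 5-6-1-1 2-9 8-38 12-26 15 11 45 1 27-1 13 78 0 3-6 9-9 9-6 22-20 8-25 1-14-5-13-10-15z"/><path data-summit="249 388" data-summit-m="1255" d="M290 319l-7 2-17-2-44 0-27 3-6 4-7 27 0 21 10 15 5 13-1 14-7 23 19 5 23 1 29 21 16 6 9-4 16-15 9-17 7-7-23-23-25-37 0-16 3-8 8-15z"/><path data-summit="38 366" data-summit-m="998" d="M34 302l-18 1 1 83 17 3 23 8 25-15 34-10 13-10-1-9-8-7-40-19-23-17z"/><path data-summit="383 310" data-summit-m="988" d="M416 188l-3 0-9 10-24 40 0 21-4 17-25 47 20 20 12 0 14-6 11-10 5-10 0-28 16-35 5-15 0-20-4-12-6-10z"/><path data-summit="307 43" data-summit-m="1116" d="M396 34l-171 1 20 30 8 7 34 4 29-2 4 2 10 12 16 14 5 17 6 7-4-10-1-15-6-9 2-26 10-14 12 1 11 4 15 20 8 4-9-30z"/><path data-summit="17 103" data-summit-m="1052" d="M50 34l-34 1 1 123 18-10 10-10 21-29-1-7-15-13-6-12-1-24z"/><path data-summit="197 481" data-summit-m="1190" d="M190 439l-33 28-9 9-2 5 129 0 0-7-3-4-12-4-22-18-10-4-20 0z"/><path data-summit="36 481" data-summit-m="1118" d="M56 398l-5 10-12 11-8 3-15 2 1 58 49-1 2-12-1-27-7-21z"/>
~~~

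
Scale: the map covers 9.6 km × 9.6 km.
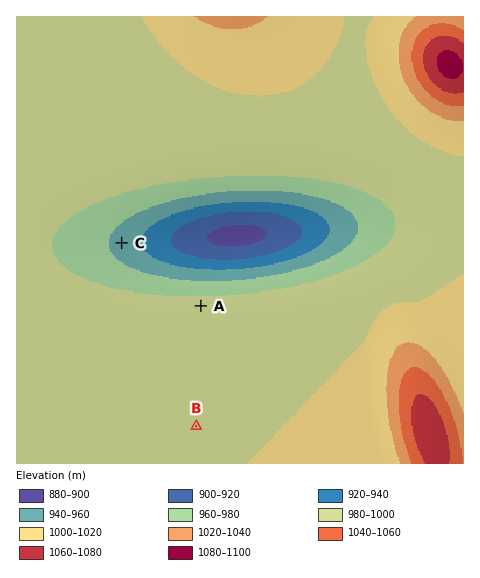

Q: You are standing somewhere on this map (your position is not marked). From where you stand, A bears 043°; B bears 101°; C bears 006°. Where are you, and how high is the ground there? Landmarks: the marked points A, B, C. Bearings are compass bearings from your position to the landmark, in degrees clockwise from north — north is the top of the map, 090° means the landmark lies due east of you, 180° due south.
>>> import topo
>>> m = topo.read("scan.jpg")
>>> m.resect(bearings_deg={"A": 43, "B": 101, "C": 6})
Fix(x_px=105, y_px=409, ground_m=995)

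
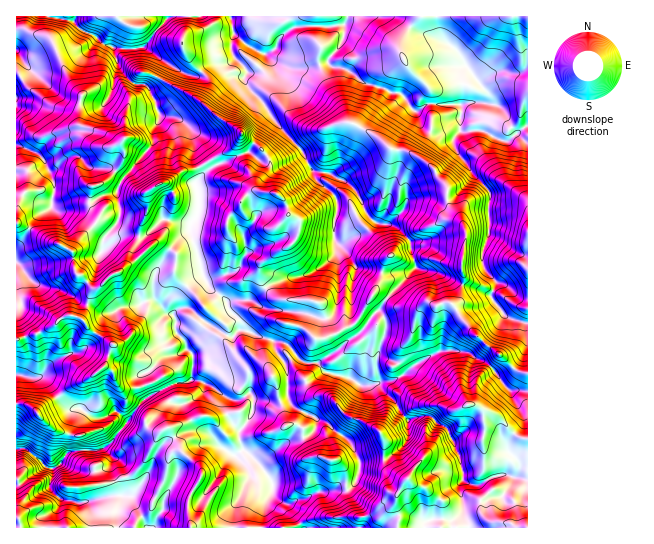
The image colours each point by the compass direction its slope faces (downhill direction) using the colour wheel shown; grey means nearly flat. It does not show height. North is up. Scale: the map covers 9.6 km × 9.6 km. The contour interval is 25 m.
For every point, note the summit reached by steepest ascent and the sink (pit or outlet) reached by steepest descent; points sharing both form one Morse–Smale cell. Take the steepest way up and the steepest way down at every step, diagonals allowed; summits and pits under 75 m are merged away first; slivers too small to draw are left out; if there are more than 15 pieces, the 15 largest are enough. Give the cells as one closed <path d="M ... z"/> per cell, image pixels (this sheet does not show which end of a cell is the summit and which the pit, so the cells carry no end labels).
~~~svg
<path d="M346 16l-329 0-1 230 7-5 10-22 16-10 4-5 6 0 15-5 19 2 8-5 16-5 7-14 7-6 22-29 0-13 7-14-11-28 7-5 8-16-1-6 20 13 14 3 14-12 15 0 9-5 12 11-3 9 4 8 15 15 8 13-22 38 9 6 4-2 15-14 8-11 18 19 13 28 19 16 2 6 0 12-4 14 3 15-1 13-13 12-15 8-22 4-16 6-2 4 11 10 33 1 8 3 5 7 5 25-6 4-8 0-26 16 4 11 12 13-10 2-20 0 12 44 8-1 8 5 1 10 10 17 23 4 7 7 3 22 5 10 1 12 6 6-42 0-24 10 234 1 1-205-21-6-16-20 5-15-9-9-4-8 0-14 6-18-1-27 3-12-18-19-20-30 0-6 7-8 1-25-3-2-31 0-9 7-4 0-13-18-8 0-10-5-17-4-20-15-15-2-3-4 0-4 13-16z"/><path d="M203 276l-9 4-14 14-1 15-6 5 3 5 0 12 9 11 2 7 6 8-1 22-6 4-13 1-28 15-32 42-11 8-32 3-16 16-7 0-21-19-9 0-1 69 4 4 1 6 113 0 2-6 15-12 2-7 0-4-11-6-9 1 14-17 8-22 11-14 24-10 12 0 7 2 13 15 20 13 7 10 0 7-16 32 0 18 60 0 24-11 42 0-6-6-1-12-5-10-3-22-7-7-23-4-10-17-1-10-8-5-8 1-12-44 20 0 10-2-12-13-4-11 26-16 8 0 6-4-2-17-6-13-10-5-33-1-12-11-15 12-18 0-6 3-19-17z"/><path d="M527 16l-180 0-6 27-13 16 0 4 3 4 18 4 17 13 17 4 10 5 8 0 13 18 4 0 9-7 31 0 3 2 0 25 22 0 14 8 10 2 21-16z"/><path d="M117 192l-16 4-8 5-19-2-15 5-6 0-4 5-16 10-10 22-7 6 1 93 18-5 19-10 11-9 5-1 11 4 6-9 4-17 20-18 8-3 14-9 31-29 4-13-5-2-18 17-6 1-16-2-6 2-14 12 1-11 12-13 4-10z"/><path d="M170 220l-3 2-3 12-10 10-21 19-14 9-8 3-20 18-4 17-6 9 10 12 22 14-6 18-9 9-9 7-19 8-11 10 0 2 8 9 12 0 18 11 8-2 10-6 12 10 12-16 10-10-8-20 10-6 11-12 19-4 6-4-2-7-9-11-1-14-9-4-13-16 0-18 4-10 12-19 20-19 2-4 0-2-4-2z"/><path d="M242 155l-32 13-13 13-1 6 3 7 0 15-10 20 11 32 1 10 7 15 19 17 6-3 18 0 14-11-5-15 0-9 17-13 12-5 7-8 4-16-2-4-9-4-12 12-10 1-9-8-14-7-3-4 0-8 8-8 8-3-4-5-2-12z"/><path d="M285 132l-8 11-15 14-4 2-9-7-6 2 1 8 13 28-8 3-8 8 0 8 3 4 14 7 9 8 10-1 12-12 9 4 2 3-4 17-7 8-12 5-17 13 1 14 5 9 19-9 18-3 12-5 12-8 9-10-3-26 4-14 0-12-2-6-19-16-13-28z"/><path d="M483 131l-22 0-6 6-2 8 20 30 18 19-3 12 1 27-6 18 1 18 12 13-5 15 16 20 20 6 1-181-10-7-13 6z"/><path d="M235 59l-9 5-15 0-14 12-14-3-18-12-9 21-7 5 10 26 3 3 17 3 12 11 2 11 0 16 6 10 32-18 8-10 0 6 2 8 8-1 22-35-8-15-15-15-4-8 3-9z"/><path d="M161 115l-8 14-1 16-21 26-7 6-7 12 3 26-4 10-12 13-1 11 16-13 12-1 11 2 21-18 4 1 6-13 2-13-8-12 16-11 16-4-6-10 0-16-5-15-9-7z"/><path d="M202 431l-17 1-19 9-11 14-8 22-12 16 7 0 12 7 10-18 7-28 4-3 6 0 20 18 0 8-13 25 3 25 40 1 2-18 16-32 0-7-7-10-20-13-13-15z"/><path d="M70 315l-8 2-8 8-19 10-19 6 0 33 29 5 13 18 12-10 19-8 9-7 9-9 6-18-22-14-8-11z"/><path d="M58 397l-21 15-11-8-10 1 0 44 7-1 6 3 18 17 10-1 13-15 27-1 8-3 8-7 14-18 0-2-12-10-10 6-8 2-18-11-12 0z"/><path d="M181 451l-6 0-4 3-7 28-9 16 0 3 8 4 0 5-7 9-2 9 37-1-3-25 13-25 0-8z"/><path d="M190 229l-21 21-12 19-4 10 0 18 11 14 6 4 3 0 6-6 1-15 14-14 9-5z"/>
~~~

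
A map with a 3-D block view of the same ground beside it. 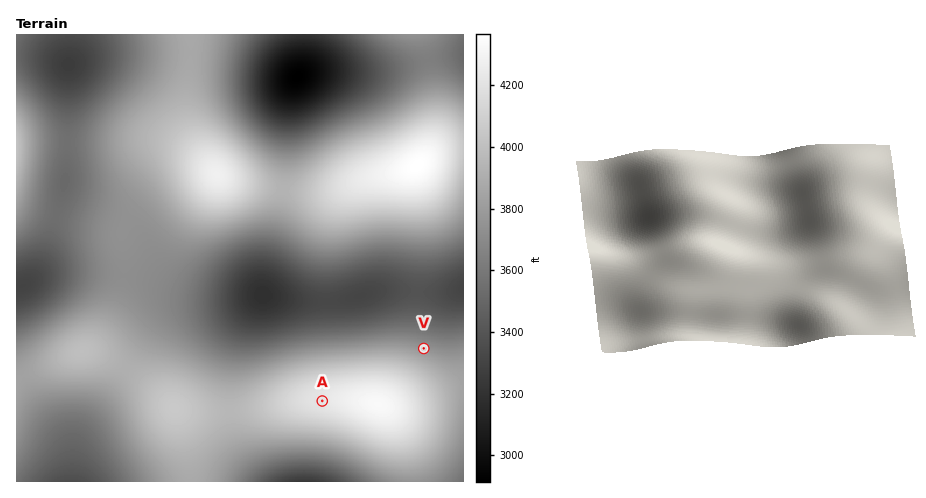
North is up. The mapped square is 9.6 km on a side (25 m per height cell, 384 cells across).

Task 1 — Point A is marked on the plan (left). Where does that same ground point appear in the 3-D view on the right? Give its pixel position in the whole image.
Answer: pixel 841 198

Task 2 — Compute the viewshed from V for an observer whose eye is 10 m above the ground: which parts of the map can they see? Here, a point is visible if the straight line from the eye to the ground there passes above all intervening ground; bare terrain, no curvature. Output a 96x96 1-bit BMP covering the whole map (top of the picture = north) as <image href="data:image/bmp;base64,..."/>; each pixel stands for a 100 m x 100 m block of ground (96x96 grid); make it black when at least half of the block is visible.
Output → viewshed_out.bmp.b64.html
<image width="96" height="96" href="data:image/bmp;base64,Qk2+BAAAAAAAAD4AAAAoAAAAYAAAAGAAAAABAAEAAAAAAIAEAAATCwAAEwsAAAIAAAAAAAAA////AAAAAAAAAAAAAAAAAAAAAAAAAAAAAAAAAAAAAAAAAAAAAAAAAAAAAAAAAAAAAAAAAAAAAAAAAAAAAAAAAAAAAAAAAAAAAAAAAAAAAAAAAAAAAAAAAAAAAAAAAAAAAAAAAAAAAAAAAAAAAAAAAAAAAAAAAAAAAAAAAAAAAAAAAAAAAAAAAAAAAAAAAAAAAAAAAAAAAAAAAAAAAAAAAAAAAAAAAAAAAAAAAAAAAAAAAAAAAAAAAAAAAAAAAAAAAAAAAAAAAAAAAAAAAAAAAAAAAAAAAAAAAAAAAAAAAAAAAAAAAAAAAAAAAAAAAAAAAAAAAAAAAAAAAAAAAAAAAAAAAAAAAAAAAAAAAAAAAAAAAAAAAAAAAAAAPAAAAAAAAAAAAAAA/wAAAAAAAAAAAAAA/4cAAAAAAAAAAAAA//8AAAAAAAAAAAAA//8AAAAAAAAAAAAAf/8AAAAAAAAAAAAAP/8AAAAAAAAAAAAAP/8AAAAAAAAAAAAAH/8AAAAAAAAAAAAAH/8AAAAAAAAAAAAAH/8AAAAAAAAAAAAAH/8AAD4AAAAAAAAAP/8AAD/8AAAAAAAAf/8AAB//8AAAAAAB//8AAA///gAAAAAD//8AAA///4AAAAA///8AAAf//+AAAf////8AAAf///gAD/////8AAAP///4Af/////8AAAP///////////8AAAP///////////8AAAP///////////8AAAP///////////8AAAP///////////8AAAP///////////8AAAP///////////8AAAP///////////8AAAP///////////8AAAP+f/////////8AAAP8H/////////8AAAPwD/////////8AAAHgB/////////8AAAGAB/////////+AAAAAA//////////AAAAAAf//+f/////AAAAAAf//8H/////AAAAAAP//4B/////gAAAAAH//wA/////gAAAAAH//gAP////gAAAAAD//AAD////gAAAAAD//AAAf///wAAAAAB/+AAAB///wAAAAAA/8AAAAD/7wAAAAAAf4AAAAAHjwAAAAAAPwAAAAAADgAAAAAAHgAAAAAADgAAAAAAAAAAAAAADgAAAAAAAAAAAAAADgAAAAAAAAAAAAAADAAAAAAAAAAAAAAADAAAAAAAAAAAAAAACAAAAAAAAAAAAAAACAAAAAAAAAAAAAAAAAAAAAAAAAAAAAAAAAAAAAAAAAAAAAAAAAAAAAAAAAAAAAAAAAAAAAAAAAAAAAAAAAAAAAAAAAAAAAAAAAAAAAAAAAAAAAAAAAAAAAAAAAAAAAAAAAAAAAAAAAAAAAAAAAAAAAAAAAAAAAAAAAAAAAAAAAAAAAAAAAAAAAAAAAAAAAAAAAAAAAAAAAAAAAAAAAAAAAAAAAAAAAAAAAAAAAAAAAAAAAAAAAAAAAAAAAAAAAAAAAAAAAAAAAAAAAAAAAAAAAAAAAAAAAAAAAAAAAAAAAAAAAAAAAAAAAAAAAAAAAAAAAAAAAAAAAAAAAAAA="/>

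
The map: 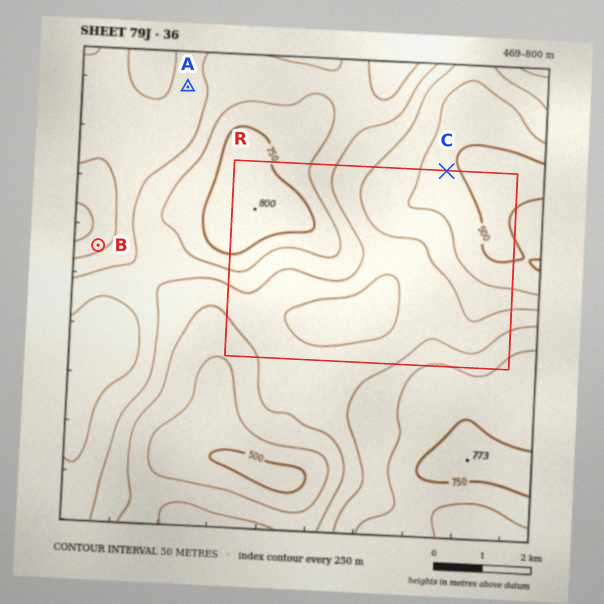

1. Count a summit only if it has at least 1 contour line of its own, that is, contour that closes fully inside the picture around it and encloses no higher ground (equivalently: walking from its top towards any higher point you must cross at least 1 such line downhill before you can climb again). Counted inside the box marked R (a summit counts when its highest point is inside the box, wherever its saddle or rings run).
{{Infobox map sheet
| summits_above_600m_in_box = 1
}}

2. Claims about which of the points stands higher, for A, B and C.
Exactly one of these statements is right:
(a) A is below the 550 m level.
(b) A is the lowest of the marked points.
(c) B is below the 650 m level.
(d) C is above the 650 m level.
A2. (c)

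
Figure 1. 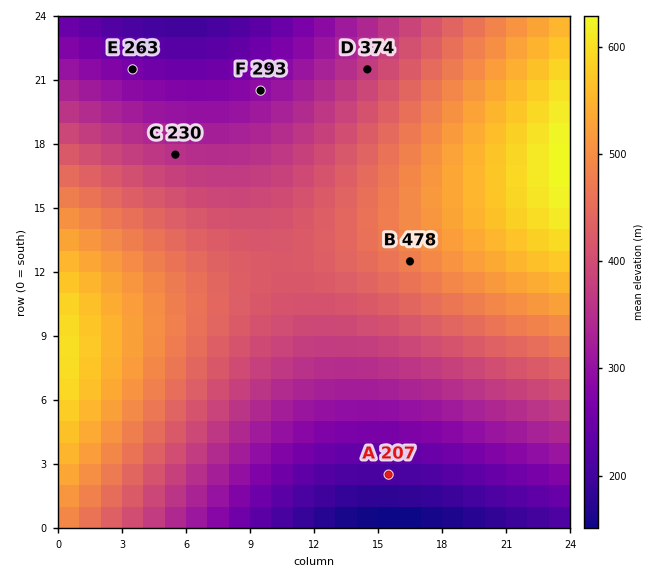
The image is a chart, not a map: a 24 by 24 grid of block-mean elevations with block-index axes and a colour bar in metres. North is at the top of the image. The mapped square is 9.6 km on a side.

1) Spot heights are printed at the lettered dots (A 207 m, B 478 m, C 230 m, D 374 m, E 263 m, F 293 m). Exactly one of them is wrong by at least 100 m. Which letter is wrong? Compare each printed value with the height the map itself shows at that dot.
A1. C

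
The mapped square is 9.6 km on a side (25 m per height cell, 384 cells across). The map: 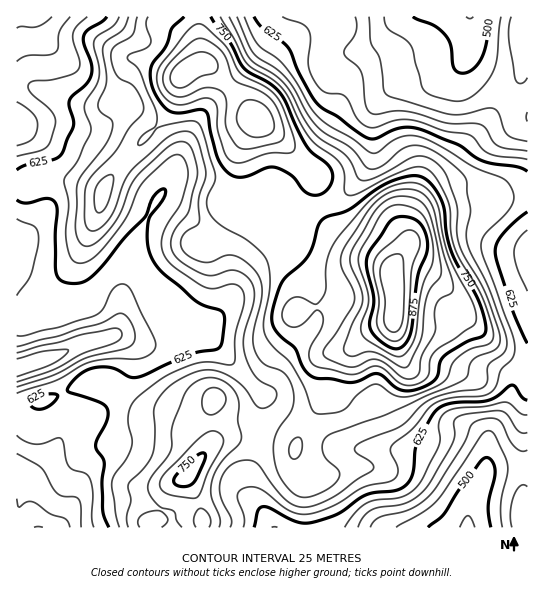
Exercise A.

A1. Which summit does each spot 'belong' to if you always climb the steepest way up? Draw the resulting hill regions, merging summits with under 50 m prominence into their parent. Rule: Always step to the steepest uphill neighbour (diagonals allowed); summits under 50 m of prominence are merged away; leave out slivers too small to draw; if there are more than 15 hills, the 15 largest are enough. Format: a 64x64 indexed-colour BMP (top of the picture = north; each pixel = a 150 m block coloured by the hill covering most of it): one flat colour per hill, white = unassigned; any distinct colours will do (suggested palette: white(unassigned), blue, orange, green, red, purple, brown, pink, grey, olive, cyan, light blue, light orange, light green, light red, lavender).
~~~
<image width="64" height="64" href="data:image/bmp;base64,Qk12CAAAAAAAAHYAAAAoAAAAQAAAAEAAAAABAAQAAAAAAAAIAAATCwAAEwsAABAAAAAAAAAA////ALR3HwAOf/8ALKAsACgn1gC9Z5QAS1aMAMJ34wB/f38AIr28AM++FwDox64AeLv/AIrfmACWmP8A1bDFADMzMzMzMzMzMzMzMzMzMzMRERERERERERERERERERERMzMzMzMzMzMzMzMzMzMzMREREREREREREREREREREREzMzMzMzMzMzMzMzMzMzMRERERERERERERERERERERETMzMzMzMzMzMzMzMzMzMxERERERERERERERERERERERMzMzMzMzMzMzMzMzMzMxERERERERERERERERERERERETMzMzMzMzMzMzMzMzMzEREREREREREREREREREREREREzMzMzMzMzMzMzMzMzMRERERERERERERERERERERERERMzMzMzMzMzMzMzMzMxERERERERERERERERERERERERETMzMzMzMzMzMzMzMzMREREREREREREREREREREREREREzMzMzMzMzMzMzMzMxERERERERERERERERERERERERETMzMzMzMzMzMzMzMzEREREREREREREREREREREREREREzMzMzMzMzMzMzMzMRERERERERERERERERERERERERETMzMzMzMzMzMzMzMxERERERERERERERERERERERERERETMzMzMzMzMzMzMzERERERERERERERERERERERERERERETMzMzMzMzMzMzMxERERERERERERERERERERERERERERETMzMzMzMzMzMzEREREREREREREREREREREREREREREREzMzMzMzMzMzMRERERERERERERERERERERERERERERETMzMzMzMzMzMREREREREREREREREREREREREREREREREzMzMzMzMzMRERERERERERERERERERERERERERERERETMzMzMzMzMREREREREREREREREREREREREREREREREREzMzMzMzMRERERERERERERERERERERERERERERERERETMzMzMzMRERERERERERERERERERERERERERERERERETMzMzMzMRERERERERERERERERERERERERERERERERERMRETMzMRERERERERERERERERERERERERERERERERERERERERERERERERERERERERERERERERERERERERERERERERERERERERERERERERERERERERERERERERERERERERERERERERERERERERERERERERERERERERERERERERERERERERERERERERERERERERERERERERERERERERERERERERERERERERERERERERERERERERERERERERERERERERERERERERERERERERERERERERERERERERERERERERERERERERERESERERERERERERERERERERERERERERERERERERERERERIRERERERERERERERERERERERERERERERERERERERERIiEREREREREREREREREREREREREREREREREREREREREiIhERERERERERERERERERERERERERERERERERERERESIiIRERERERERERERERERERERERERERERERERERERESIiIiERERERERERERERERERERERERERERERERERERESIiIiIhERERERERERERERERERERERERERERERERERESIiIiIiERERERERERERERERERERERERERERERERERESIiIiIiIhERERERERERERERERERERERERERERERERESIiIiIiIiIhEREREREREREREREREREREREREREREREiIiIiIiIiIiIiEREREREREREREREREREREREREREREiIiIiIiIiIiIiIiERERERERERERERERERERERERERERIiIiIiIiIiIiIiIhEREREREREREREREREREREREREREiIiIiIiIiIiIiIiIRERERERERERERERERERERERERERIiIiIiIiIiIiIiIiEREREREREREREREREREREREREREiIiIiIiIiIiIiIiIRERERERERERERERERERERERERESIiIiIiIiIiIiIiIiERERERERERERERERERERERERESIiIiIiIiIiIiIiIiIRERERERERERERERERERERERERIiIiIiIiIiIiIiIiIhERERERERERERERERERERERERIiIiIiIiIiIiIiIiIiEREREREREREREREREiIiERERIiIiIiIiIiIiIiIiIiIRERERERERERESIiIiIiIhERIiIiIiIiIiIiIiIiIiIhERERERERERERIiIiIiIiIiIiIiIiIiIiIiIiIiIiIiEREREREREREREiIiIiIiIiIiIiIiIiIiIiIiIiIiIiIhERERERERERESIiIiIiIiIiIiIiIiIiIiIiIiIiIiIiERERERERERERIiIiIiIiIiIiIiIiIiIiIiIiIiIiIiIiEREREREREREiIiIiIiIiIiIiIiIiIiIiIiIiIiIiIiIiIhERERERESIiIiIiIiIiIiIiIiIiIiIiIiIiIiIiIiIiIiERERERIiIiIiIiIiIiIiIiIiIiIiIiIiIiIiIiIiIiIhEREREiIiIiIiIiIiIiIiIiIiIiIiIiIiIiIiIiIiIiIRERESIiIiIiIiIiIiIiIiIiIiIiIiIiIRESIiIiIiIhERERIiIiIiIiIiIiIiIiIiIiIiIiIiIREREiIiIiIiEREREiIiIiIiIiIiIiIiIiIiIiIiIiIhERERIiIiIiIRERESIiIiIiIiIiIiIiIiIiIiIiIiIhERERESIiIiIhERER"/>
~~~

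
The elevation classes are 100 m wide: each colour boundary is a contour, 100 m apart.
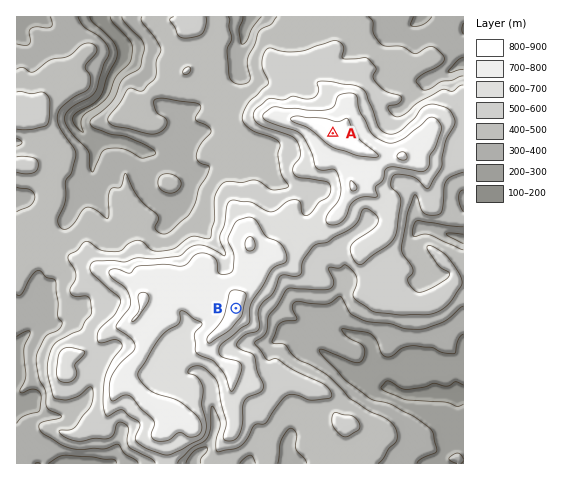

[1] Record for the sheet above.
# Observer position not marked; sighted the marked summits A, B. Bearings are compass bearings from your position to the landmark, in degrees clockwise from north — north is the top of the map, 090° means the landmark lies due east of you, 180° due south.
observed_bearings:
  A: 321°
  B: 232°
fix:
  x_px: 382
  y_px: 194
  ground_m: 680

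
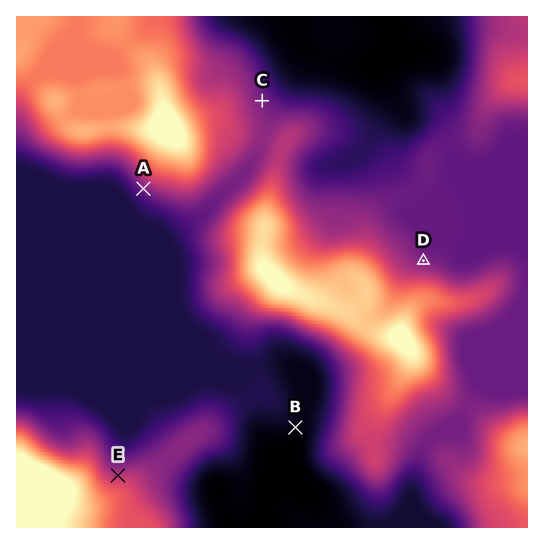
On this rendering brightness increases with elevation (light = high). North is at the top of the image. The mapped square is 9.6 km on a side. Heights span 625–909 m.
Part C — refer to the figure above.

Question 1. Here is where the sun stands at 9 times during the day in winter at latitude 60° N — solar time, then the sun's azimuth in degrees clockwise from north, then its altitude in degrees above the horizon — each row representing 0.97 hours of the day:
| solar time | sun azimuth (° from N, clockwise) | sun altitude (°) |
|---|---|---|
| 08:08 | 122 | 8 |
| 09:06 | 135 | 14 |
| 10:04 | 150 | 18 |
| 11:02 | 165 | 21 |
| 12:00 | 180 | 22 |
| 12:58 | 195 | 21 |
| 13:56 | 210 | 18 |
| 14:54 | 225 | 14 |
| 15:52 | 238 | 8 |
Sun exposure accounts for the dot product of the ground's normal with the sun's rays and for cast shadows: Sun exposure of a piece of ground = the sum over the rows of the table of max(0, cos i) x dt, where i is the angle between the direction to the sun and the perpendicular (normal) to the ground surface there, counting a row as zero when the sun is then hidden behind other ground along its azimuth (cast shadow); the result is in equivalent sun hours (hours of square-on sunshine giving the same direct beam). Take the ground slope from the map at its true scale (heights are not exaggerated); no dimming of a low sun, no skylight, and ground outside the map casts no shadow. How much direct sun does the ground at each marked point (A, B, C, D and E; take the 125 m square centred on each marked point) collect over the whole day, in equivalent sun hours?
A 3.3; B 2.6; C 2.1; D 1.9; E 1.4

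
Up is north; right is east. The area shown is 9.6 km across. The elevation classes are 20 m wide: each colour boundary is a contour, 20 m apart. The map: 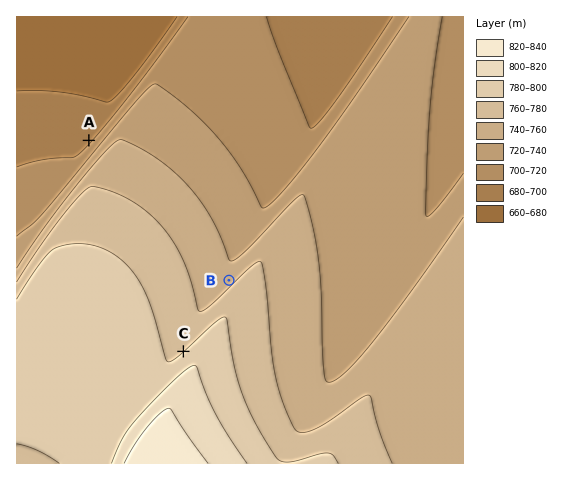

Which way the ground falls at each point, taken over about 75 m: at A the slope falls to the NW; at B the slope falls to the NW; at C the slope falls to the NW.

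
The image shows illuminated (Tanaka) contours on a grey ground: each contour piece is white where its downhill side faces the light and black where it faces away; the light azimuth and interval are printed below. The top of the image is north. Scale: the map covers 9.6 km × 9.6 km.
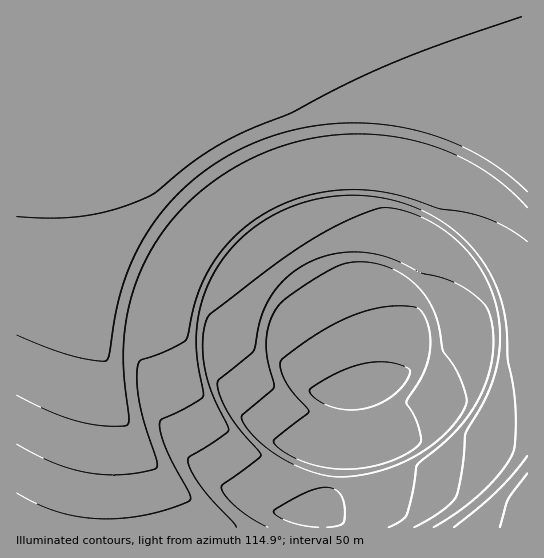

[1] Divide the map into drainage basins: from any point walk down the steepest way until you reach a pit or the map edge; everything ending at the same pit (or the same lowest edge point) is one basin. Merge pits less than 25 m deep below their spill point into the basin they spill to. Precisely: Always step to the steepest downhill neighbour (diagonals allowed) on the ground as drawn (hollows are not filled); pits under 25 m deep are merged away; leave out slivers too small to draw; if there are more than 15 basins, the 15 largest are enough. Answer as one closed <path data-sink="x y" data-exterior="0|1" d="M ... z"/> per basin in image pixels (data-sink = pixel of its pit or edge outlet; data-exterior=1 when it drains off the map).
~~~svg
<path data-sink="17 17" data-exterior="1" d="M527 16l-511 1 1 511 304 0 0-6-5-4 8-12 7-16 4-31 27-2 33-26 23-11 25-8 18-3 20 12 47-2z"/><path data-sink="527 527" data-exterior="1" d="M461 409l-18 3-32 11-28 16-21 18-27 2-4 31-7 16-8 12 5 4 0 5 206 1 1-107-47 0z"/>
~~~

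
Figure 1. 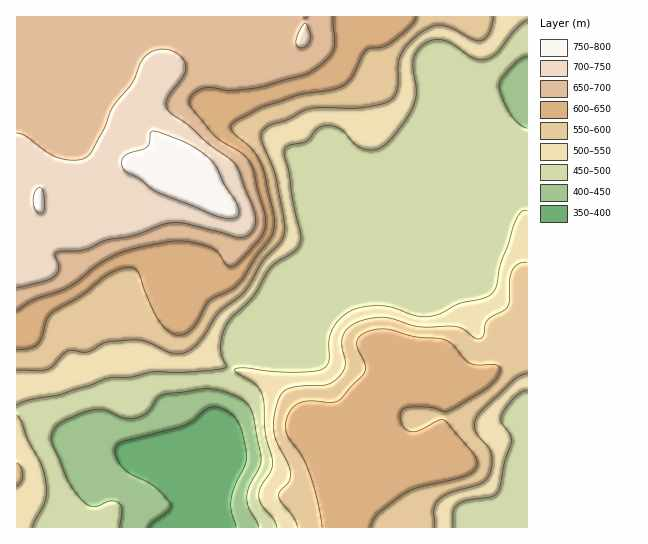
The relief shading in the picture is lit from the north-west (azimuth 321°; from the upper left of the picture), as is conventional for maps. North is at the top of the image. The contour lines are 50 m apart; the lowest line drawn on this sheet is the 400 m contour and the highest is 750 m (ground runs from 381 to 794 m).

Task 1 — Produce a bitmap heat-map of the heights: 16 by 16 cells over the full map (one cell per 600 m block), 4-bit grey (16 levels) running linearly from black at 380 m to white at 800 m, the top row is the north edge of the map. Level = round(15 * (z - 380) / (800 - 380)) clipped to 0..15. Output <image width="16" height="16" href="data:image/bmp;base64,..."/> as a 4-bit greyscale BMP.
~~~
<image width="16" height="16" href="data:image/bmp;base64,Qk32AAAAAAAAAHYAAAAoAAAAEAAAABAAAAABAAQAAAAAAIAAAAATCwAAEwsAABAAAAAAAAAAAAAAABEREQAiIiIAMzMzAERERABVVVUAZmZmAHd3dwCIiIgAmZmZAKqqqgC7u7sAzMzMAN3d3QDu7u4A////AFMyEANomHUzUyEAA2iZiGNCIQACeZmJdEMiIROJmIhkVUQzNFaImIZ2ZmZDNHmYd5dmiFMzVlVmuoeJhTMzM0bLqZmoQzMzNdzMzMtjMzM03N3e2lMzMzPMze7IRDMzM7u925dUVTMzqrzKmYd2QzKqq8uruodDQ6qru6u7iHVk"/>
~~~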